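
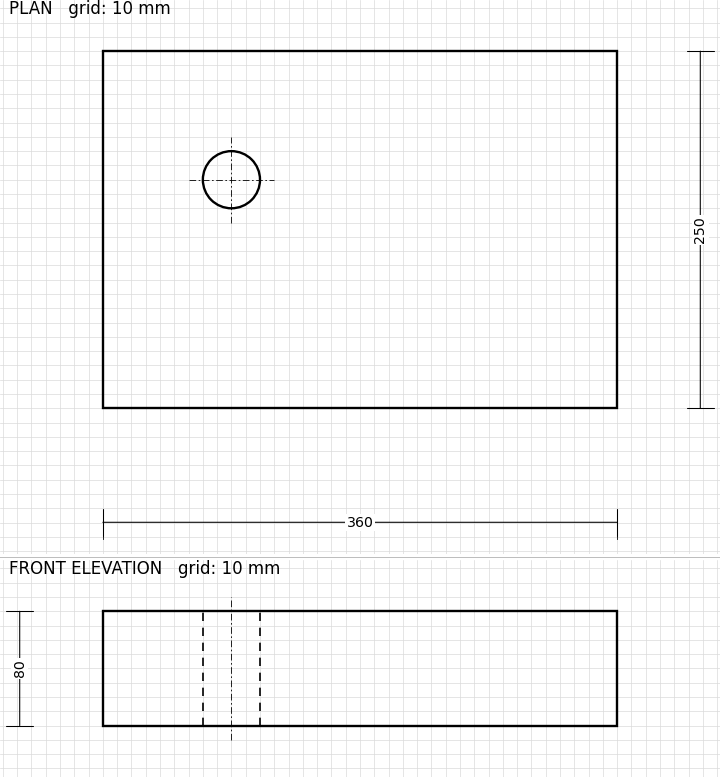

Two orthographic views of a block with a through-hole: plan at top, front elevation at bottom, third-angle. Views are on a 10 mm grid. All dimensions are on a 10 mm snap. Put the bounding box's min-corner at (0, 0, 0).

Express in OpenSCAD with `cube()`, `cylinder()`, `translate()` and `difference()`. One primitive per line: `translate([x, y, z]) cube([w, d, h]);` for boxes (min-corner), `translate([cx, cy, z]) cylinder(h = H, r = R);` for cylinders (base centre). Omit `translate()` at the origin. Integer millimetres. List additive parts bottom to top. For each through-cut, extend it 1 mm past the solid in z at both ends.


difference() {
  cube([360, 250, 80]);
  translate([90, 160, -1]) cylinder(h = 82, r = 20);
}


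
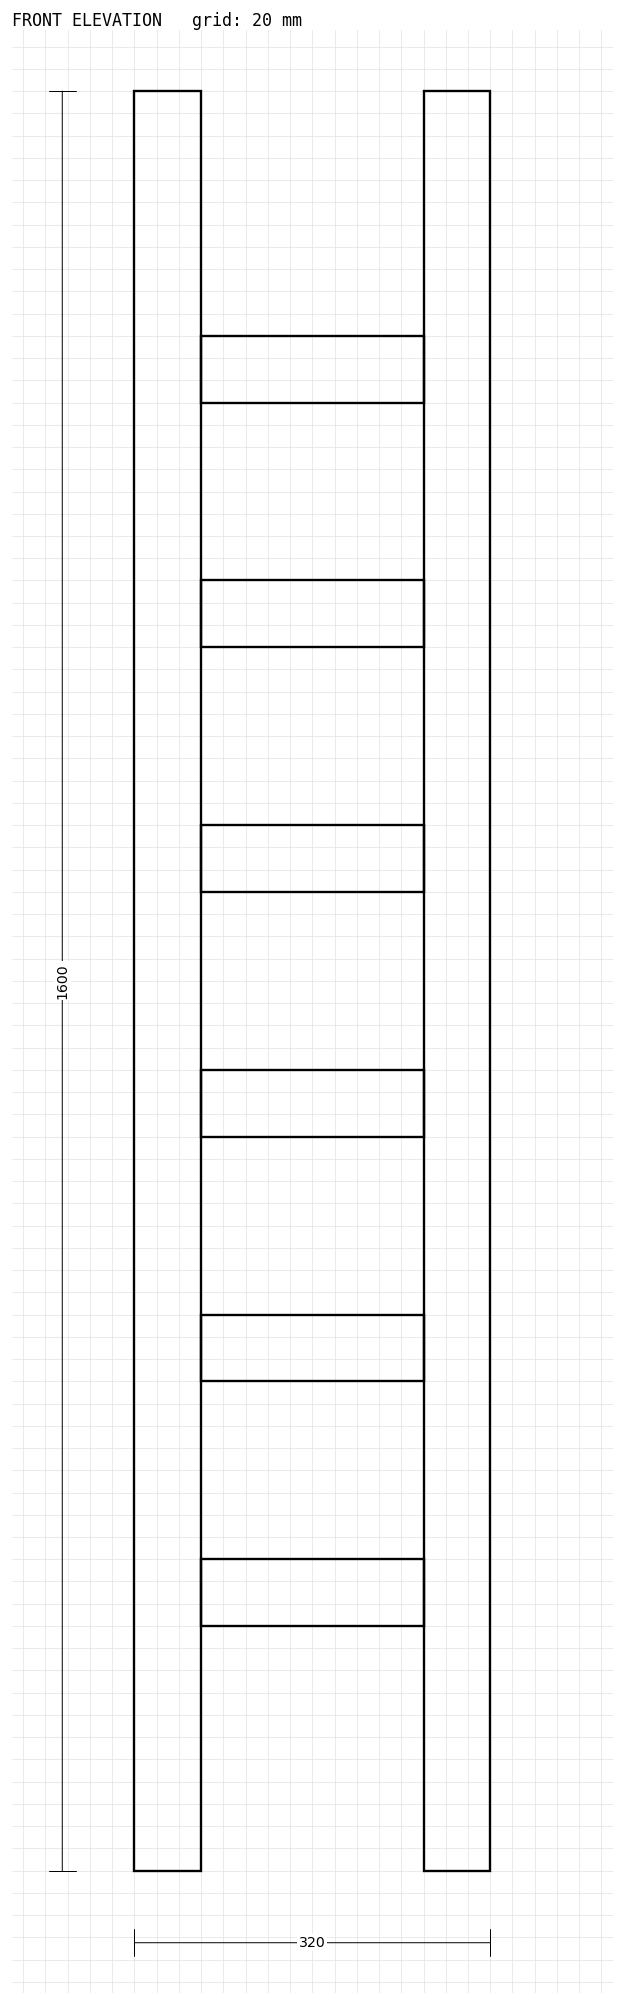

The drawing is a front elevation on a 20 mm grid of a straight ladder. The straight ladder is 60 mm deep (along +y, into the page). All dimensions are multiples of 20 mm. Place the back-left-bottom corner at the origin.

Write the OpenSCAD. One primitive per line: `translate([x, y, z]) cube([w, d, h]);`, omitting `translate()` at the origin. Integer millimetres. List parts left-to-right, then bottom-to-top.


cube([60, 60, 1600]);
translate([60, 0, 220]) cube([200, 60, 60]);
translate([60, 0, 440]) cube([200, 60, 60]);
translate([60, 0, 660]) cube([200, 60, 60]);
translate([60, 0, 880]) cube([200, 60, 60]);
translate([60, 0, 1100]) cube([200, 60, 60]);
translate([60, 0, 1320]) cube([200, 60, 60]);
translate([260, 0, 0]) cube([60, 60, 1600]);


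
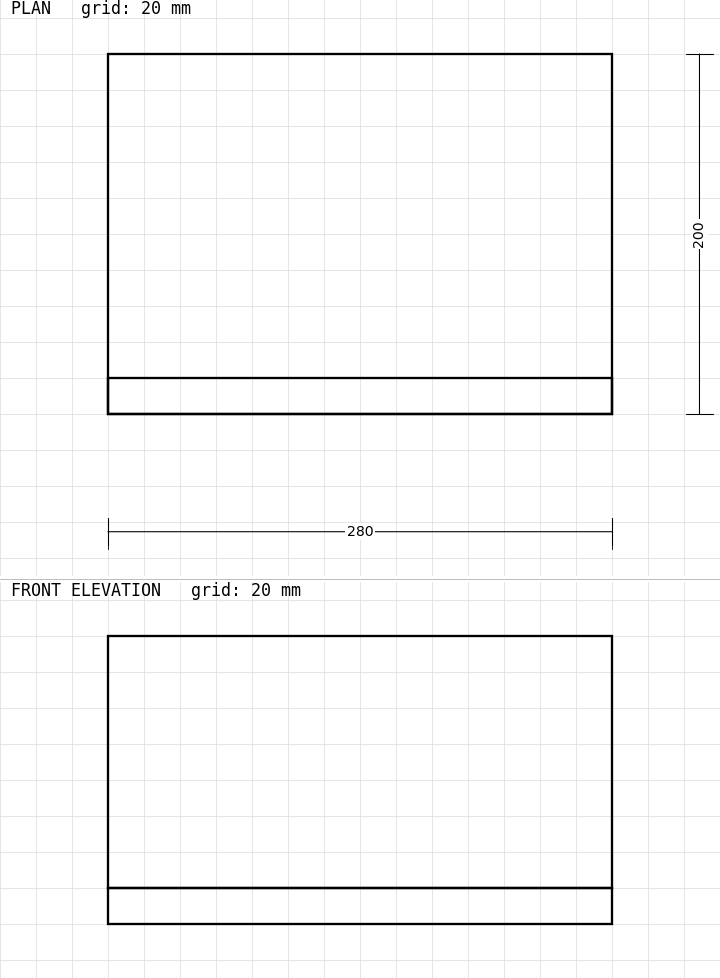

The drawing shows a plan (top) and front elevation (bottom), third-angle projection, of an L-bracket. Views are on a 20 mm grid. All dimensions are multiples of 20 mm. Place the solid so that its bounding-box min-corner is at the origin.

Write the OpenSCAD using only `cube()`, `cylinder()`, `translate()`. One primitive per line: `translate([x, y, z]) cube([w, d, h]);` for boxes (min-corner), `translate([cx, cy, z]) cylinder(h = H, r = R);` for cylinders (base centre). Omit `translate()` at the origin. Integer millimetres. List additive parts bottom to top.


cube([280, 200, 20]);
translate([0, 0, 20]) cube([280, 20, 140]);


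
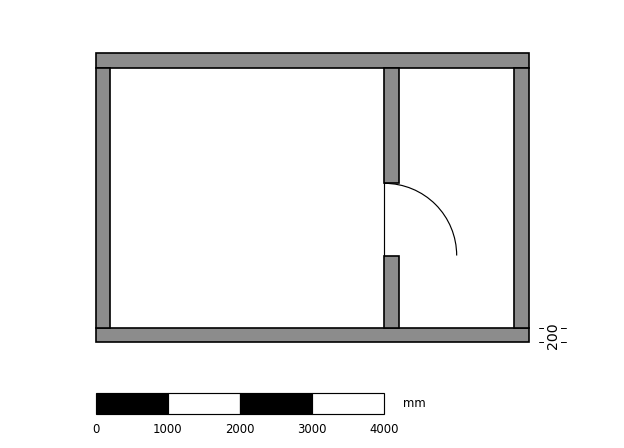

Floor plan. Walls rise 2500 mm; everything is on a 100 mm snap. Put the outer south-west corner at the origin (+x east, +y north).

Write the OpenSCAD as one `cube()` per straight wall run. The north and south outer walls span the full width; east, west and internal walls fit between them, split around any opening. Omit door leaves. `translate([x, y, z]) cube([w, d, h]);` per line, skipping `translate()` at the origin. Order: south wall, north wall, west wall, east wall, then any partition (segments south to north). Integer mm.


cube([6000, 200, 2500]);
translate([0, 3800, 0]) cube([6000, 200, 2500]);
translate([0, 200, 0]) cube([200, 3600, 2500]);
translate([5800, 200, 0]) cube([200, 3600, 2500]);
translate([4000, 200, 0]) cube([200, 1000, 2500]);
translate([4000, 2200, 0]) cube([200, 1600, 2500]);


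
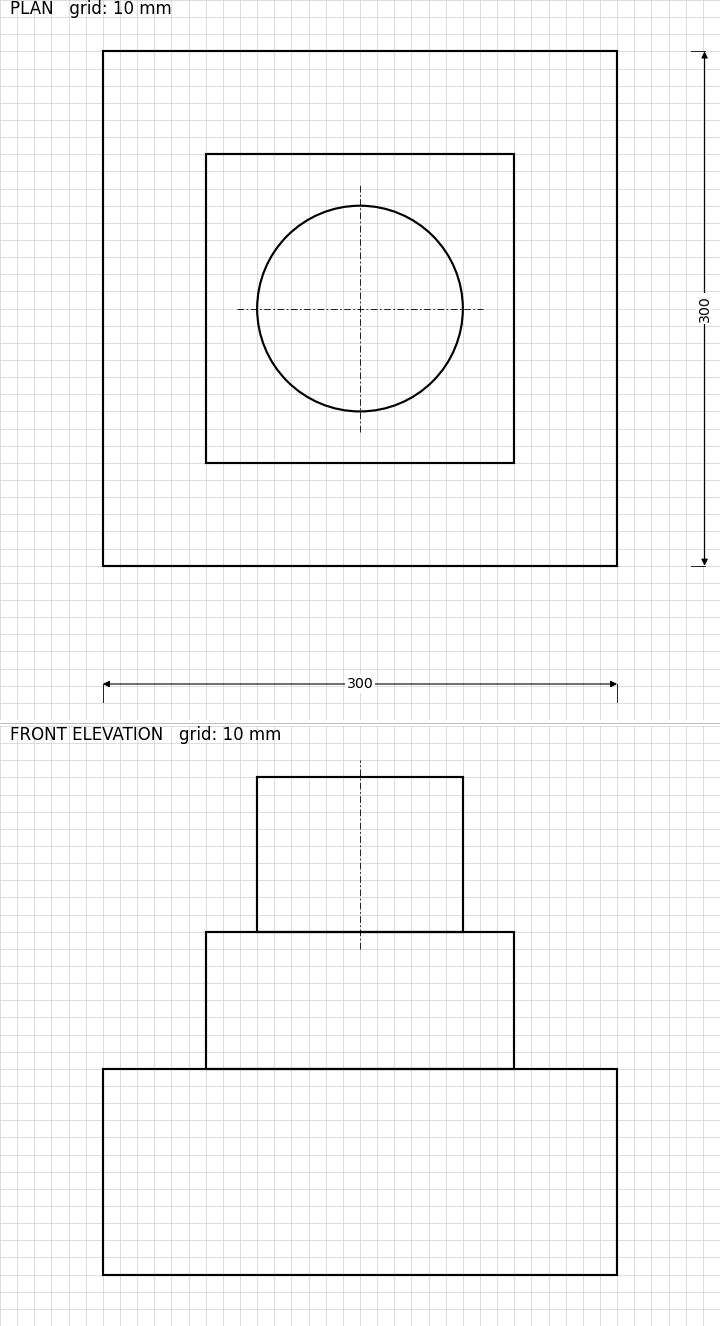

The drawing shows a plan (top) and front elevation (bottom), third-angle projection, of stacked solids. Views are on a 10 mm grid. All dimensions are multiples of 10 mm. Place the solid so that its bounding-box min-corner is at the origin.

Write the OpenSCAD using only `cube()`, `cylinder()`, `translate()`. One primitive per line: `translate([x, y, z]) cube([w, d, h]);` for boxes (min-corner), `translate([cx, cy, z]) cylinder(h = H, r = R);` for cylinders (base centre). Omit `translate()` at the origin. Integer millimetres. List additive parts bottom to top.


cube([300, 300, 120]);
translate([60, 60, 120]) cube([180, 180, 80]);
translate([150, 150, 200]) cylinder(h = 90, r = 60);


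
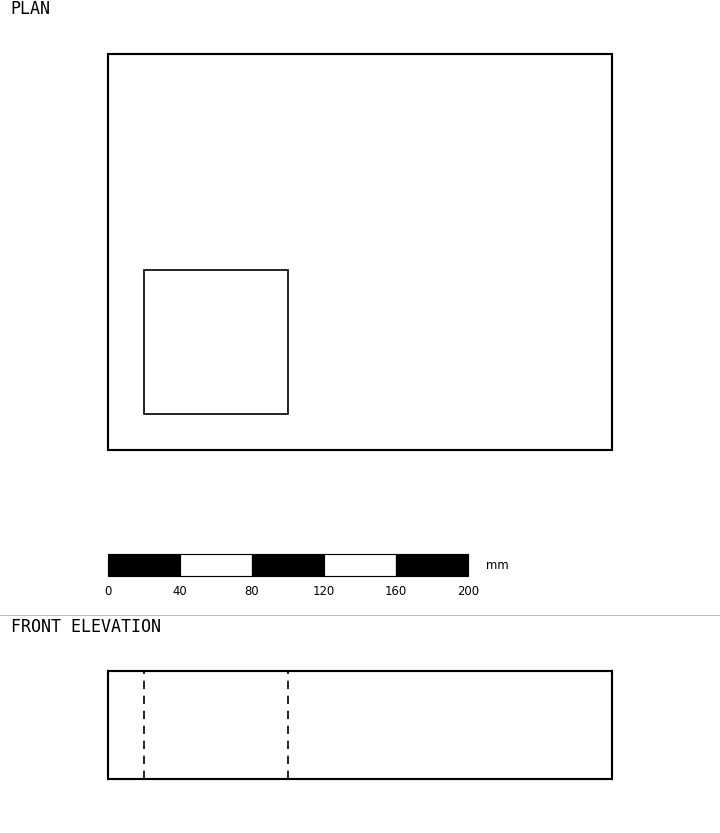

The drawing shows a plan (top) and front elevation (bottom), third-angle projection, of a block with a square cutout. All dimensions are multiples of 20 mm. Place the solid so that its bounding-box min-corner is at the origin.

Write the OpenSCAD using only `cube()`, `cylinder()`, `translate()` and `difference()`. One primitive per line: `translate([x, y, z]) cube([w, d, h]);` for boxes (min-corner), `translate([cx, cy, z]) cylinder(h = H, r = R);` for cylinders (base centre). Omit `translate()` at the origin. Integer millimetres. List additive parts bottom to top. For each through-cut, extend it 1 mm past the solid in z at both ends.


difference() {
  cube([280, 220, 60]);
  translate([20, 20, -1]) cube([80, 80, 62]);
}


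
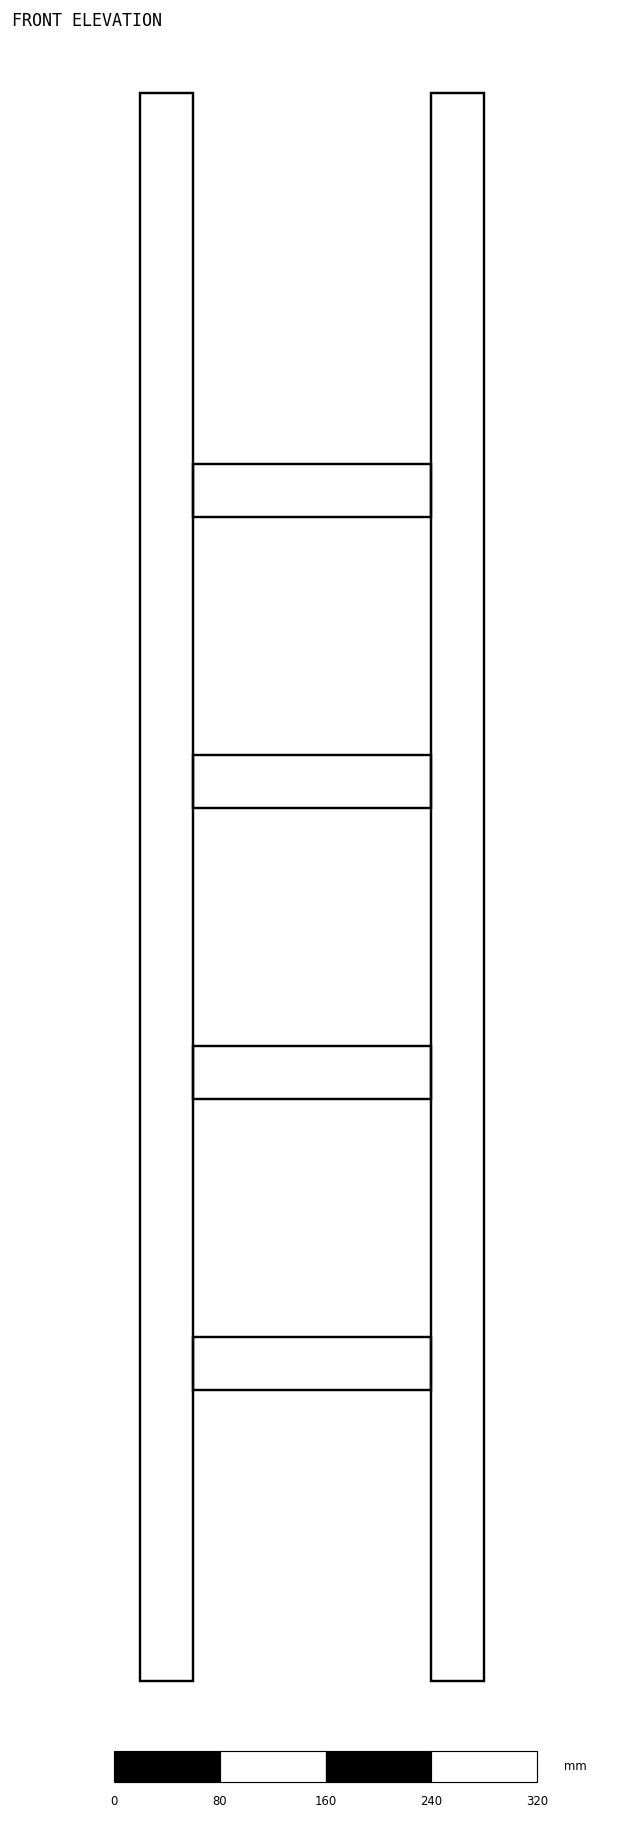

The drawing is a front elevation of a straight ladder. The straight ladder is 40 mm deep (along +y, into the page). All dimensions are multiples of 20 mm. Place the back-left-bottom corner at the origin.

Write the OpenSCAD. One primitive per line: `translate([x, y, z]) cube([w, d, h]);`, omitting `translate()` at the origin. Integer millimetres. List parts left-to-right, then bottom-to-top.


cube([40, 40, 1200]);
translate([40, 0, 220]) cube([180, 40, 40]);
translate([40, 0, 440]) cube([180, 40, 40]);
translate([40, 0, 660]) cube([180, 40, 40]);
translate([40, 0, 880]) cube([180, 40, 40]);
translate([220, 0, 0]) cube([40, 40, 1200]);


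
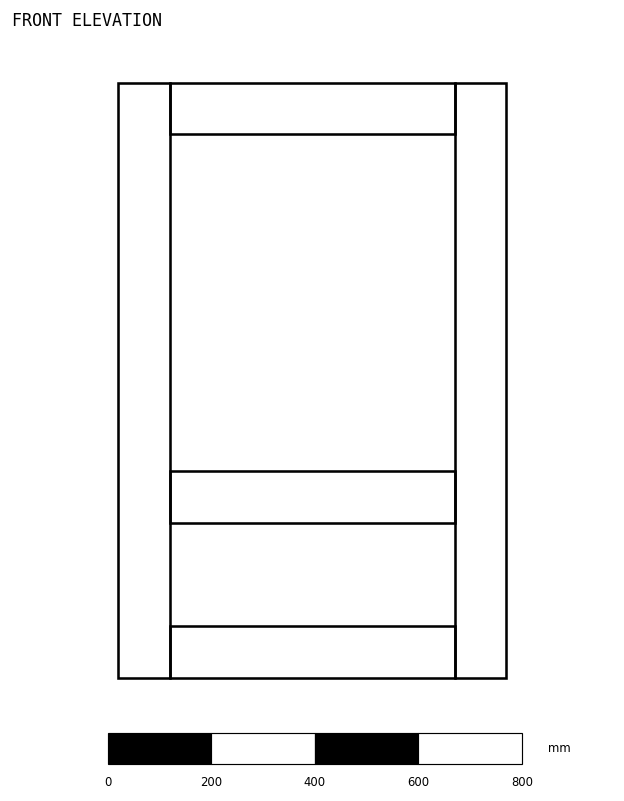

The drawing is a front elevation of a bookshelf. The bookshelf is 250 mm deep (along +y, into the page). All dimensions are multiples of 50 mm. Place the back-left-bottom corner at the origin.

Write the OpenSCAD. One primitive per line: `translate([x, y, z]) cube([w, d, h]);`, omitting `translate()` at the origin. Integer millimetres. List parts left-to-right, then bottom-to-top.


cube([100, 250, 1150]);
translate([100, 0, 0]) cube([550, 250, 100]);
translate([100, 0, 300]) cube([550, 250, 100]);
translate([100, 0, 1050]) cube([550, 250, 100]);
translate([650, 0, 0]) cube([100, 250, 1150]);


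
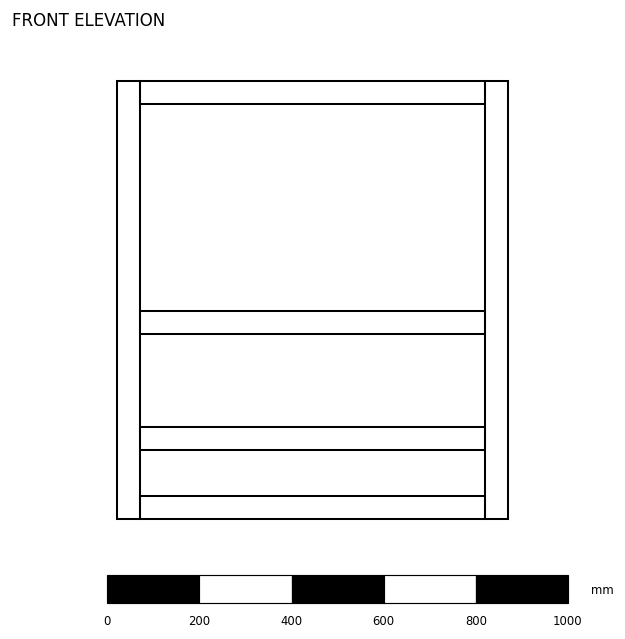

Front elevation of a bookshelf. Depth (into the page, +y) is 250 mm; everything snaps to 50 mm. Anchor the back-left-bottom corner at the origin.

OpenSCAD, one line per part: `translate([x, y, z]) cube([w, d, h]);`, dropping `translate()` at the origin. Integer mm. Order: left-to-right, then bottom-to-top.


cube([50, 250, 950]);
translate([50, 0, 0]) cube([750, 250, 50]);
translate([50, 0, 150]) cube([750, 250, 50]);
translate([50, 0, 400]) cube([750, 250, 50]);
translate([50, 0, 900]) cube([750, 250, 50]);
translate([800, 0, 0]) cube([50, 250, 950]);


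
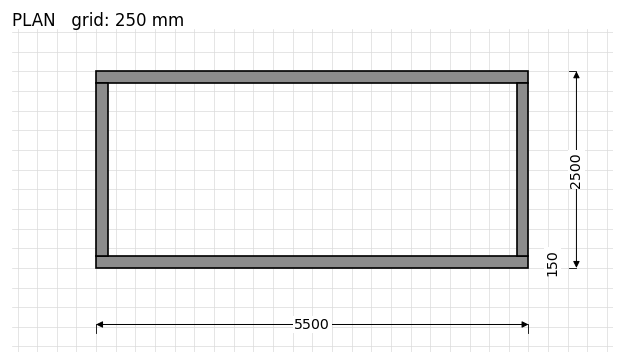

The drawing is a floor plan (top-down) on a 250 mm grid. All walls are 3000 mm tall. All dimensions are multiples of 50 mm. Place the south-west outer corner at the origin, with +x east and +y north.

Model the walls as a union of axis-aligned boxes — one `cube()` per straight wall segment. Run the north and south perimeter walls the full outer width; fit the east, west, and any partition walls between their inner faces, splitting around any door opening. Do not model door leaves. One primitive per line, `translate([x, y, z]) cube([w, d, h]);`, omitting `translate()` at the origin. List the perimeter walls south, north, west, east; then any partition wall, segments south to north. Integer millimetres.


cube([5500, 150, 3000]);
translate([0, 2350, 0]) cube([5500, 150, 3000]);
translate([0, 150, 0]) cube([150, 2200, 3000]);
translate([5350, 150, 0]) cube([150, 2200, 3000]);


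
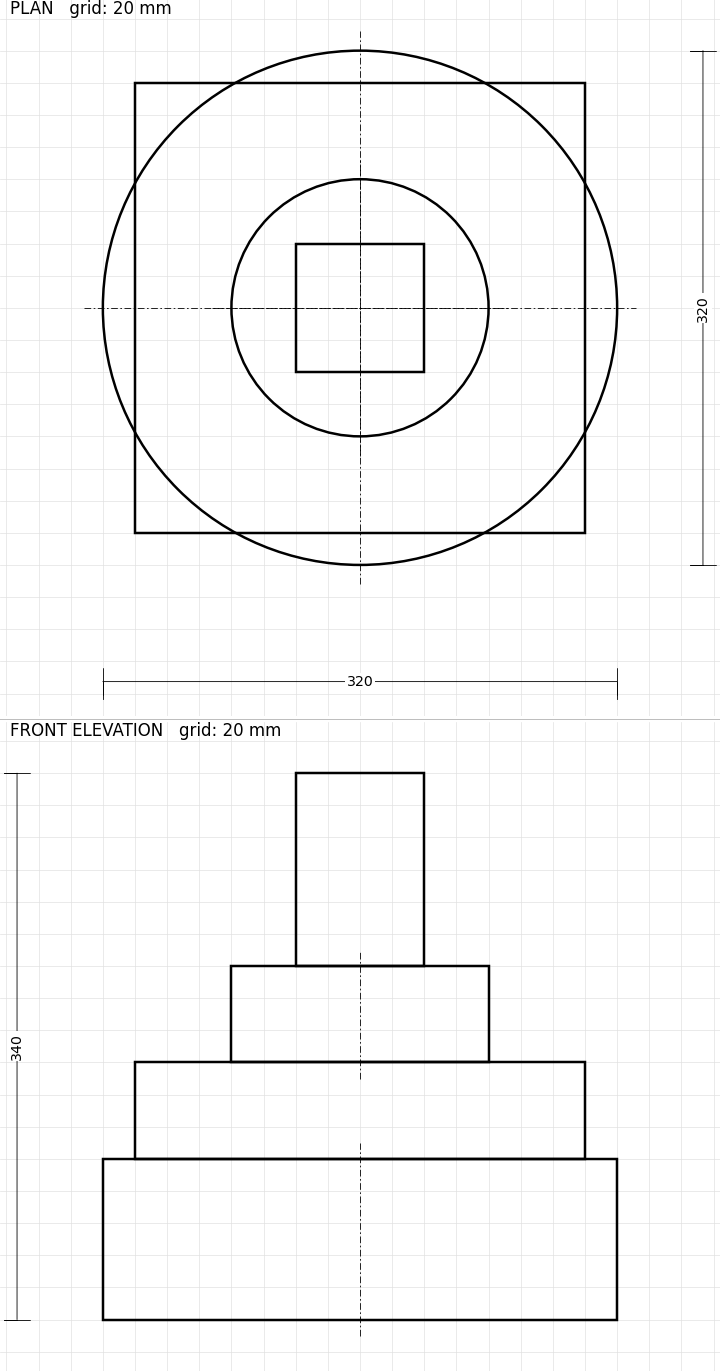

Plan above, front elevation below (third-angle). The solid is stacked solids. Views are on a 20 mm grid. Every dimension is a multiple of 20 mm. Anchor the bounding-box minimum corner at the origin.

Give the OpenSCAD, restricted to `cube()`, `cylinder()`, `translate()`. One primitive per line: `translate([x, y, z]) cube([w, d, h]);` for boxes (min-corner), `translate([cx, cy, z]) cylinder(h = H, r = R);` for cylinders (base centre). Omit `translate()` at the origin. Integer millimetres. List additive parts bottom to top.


translate([160, 160, 0]) cylinder(h = 100, r = 160);
translate([20, 20, 100]) cube([280, 280, 60]);
translate([160, 160, 160]) cylinder(h = 60, r = 80);
translate([120, 120, 220]) cube([80, 80, 120]);


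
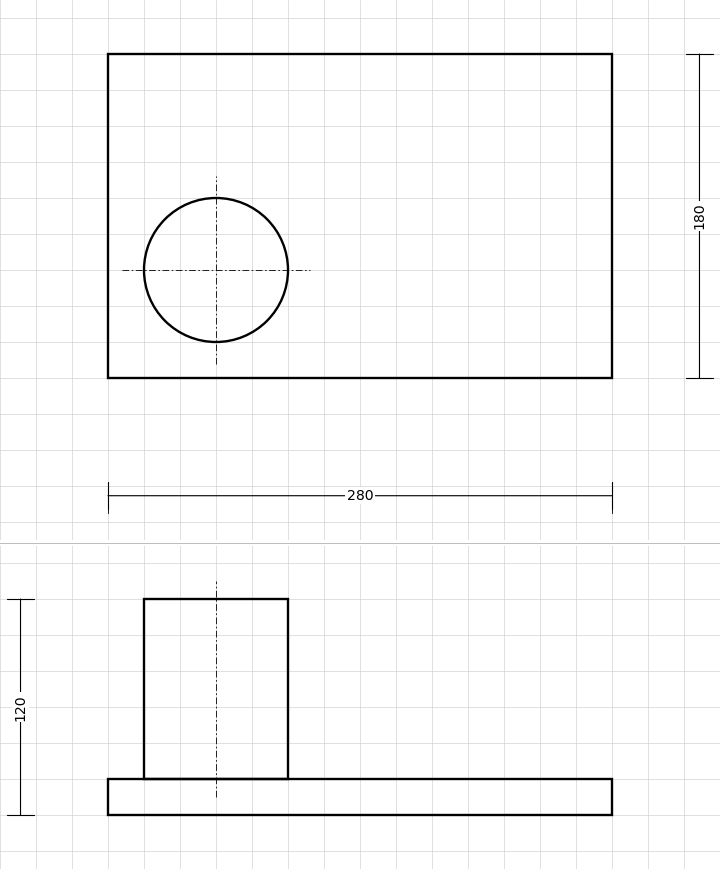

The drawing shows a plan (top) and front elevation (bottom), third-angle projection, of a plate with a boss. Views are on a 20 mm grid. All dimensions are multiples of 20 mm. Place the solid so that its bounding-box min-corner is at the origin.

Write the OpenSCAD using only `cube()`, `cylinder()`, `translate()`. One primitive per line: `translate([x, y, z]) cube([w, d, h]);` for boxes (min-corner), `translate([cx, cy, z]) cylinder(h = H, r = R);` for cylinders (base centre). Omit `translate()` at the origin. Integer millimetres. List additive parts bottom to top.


cube([280, 180, 20]);
translate([60, 60, 20]) cylinder(h = 100, r = 40);


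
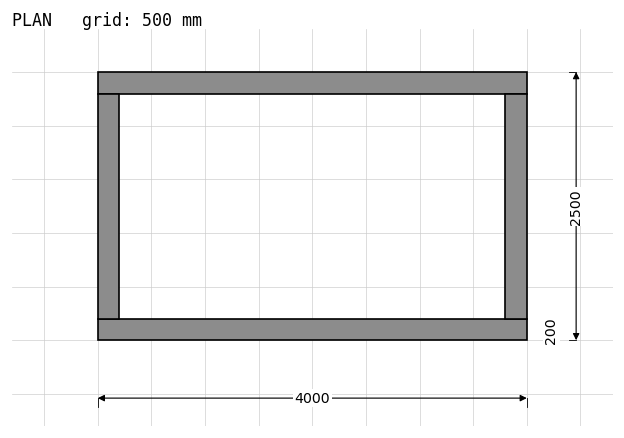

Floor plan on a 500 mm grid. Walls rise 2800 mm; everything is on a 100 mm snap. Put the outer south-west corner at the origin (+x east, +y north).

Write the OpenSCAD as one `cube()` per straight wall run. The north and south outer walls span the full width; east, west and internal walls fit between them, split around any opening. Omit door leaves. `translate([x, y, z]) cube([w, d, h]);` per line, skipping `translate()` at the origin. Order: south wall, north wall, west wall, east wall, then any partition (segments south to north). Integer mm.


cube([4000, 200, 2800]);
translate([0, 2300, 0]) cube([4000, 200, 2800]);
translate([0, 200, 0]) cube([200, 2100, 2800]);
translate([3800, 200, 0]) cube([200, 2100, 2800]);


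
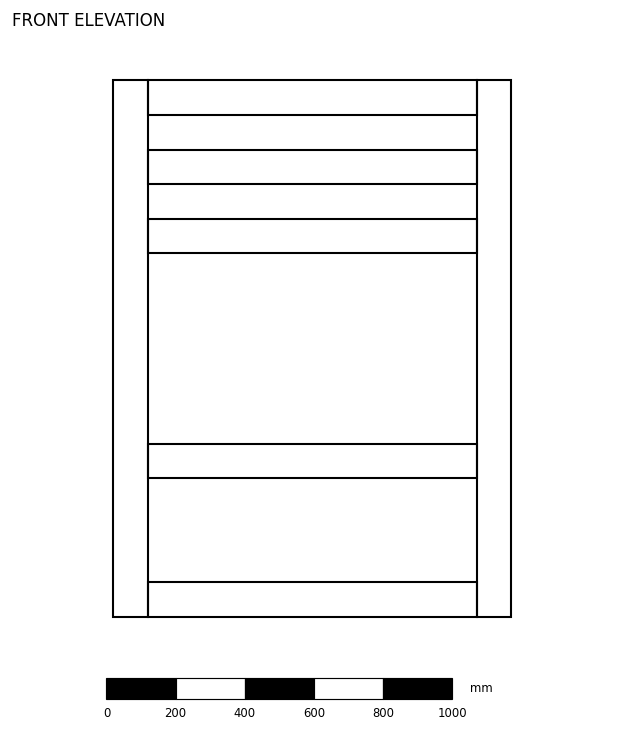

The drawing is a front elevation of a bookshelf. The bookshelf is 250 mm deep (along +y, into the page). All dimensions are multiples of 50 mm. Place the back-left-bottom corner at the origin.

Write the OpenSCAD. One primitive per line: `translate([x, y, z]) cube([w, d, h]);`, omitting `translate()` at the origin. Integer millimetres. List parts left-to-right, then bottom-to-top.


cube([100, 250, 1550]);
translate([100, 0, 0]) cube([950, 250, 100]);
translate([100, 0, 400]) cube([950, 250, 100]);
translate([100, 0, 1050]) cube([950, 250, 100]);
translate([100, 0, 1250]) cube([950, 250, 100]);
translate([100, 0, 1450]) cube([950, 250, 100]);
translate([1050, 0, 0]) cube([100, 250, 1550]);


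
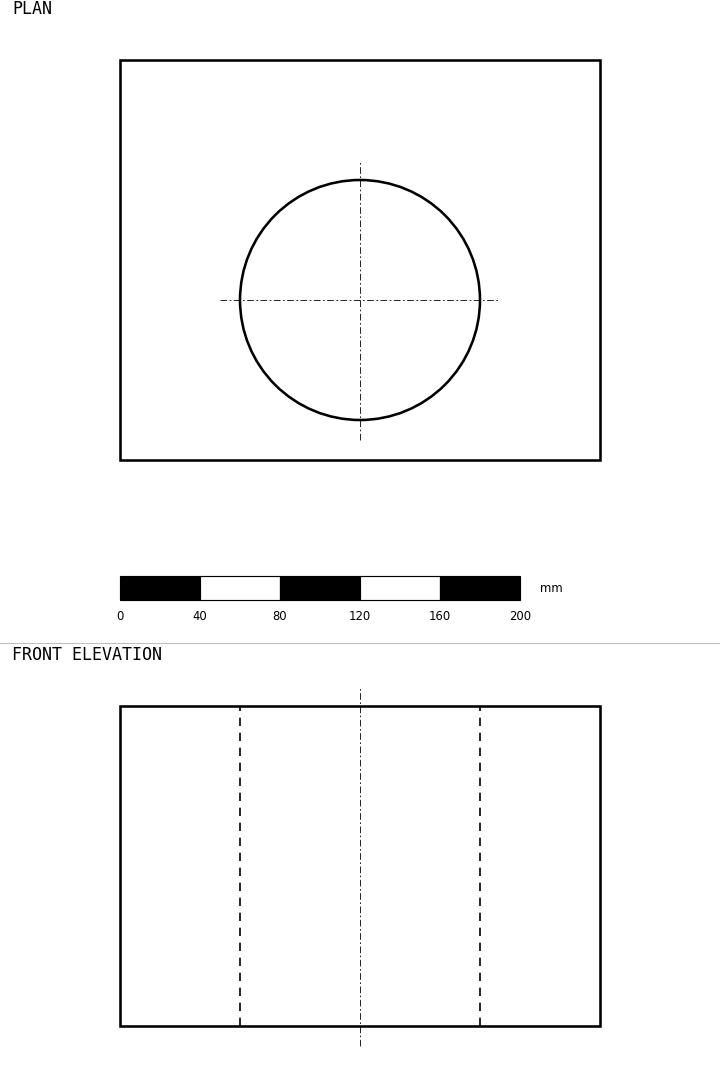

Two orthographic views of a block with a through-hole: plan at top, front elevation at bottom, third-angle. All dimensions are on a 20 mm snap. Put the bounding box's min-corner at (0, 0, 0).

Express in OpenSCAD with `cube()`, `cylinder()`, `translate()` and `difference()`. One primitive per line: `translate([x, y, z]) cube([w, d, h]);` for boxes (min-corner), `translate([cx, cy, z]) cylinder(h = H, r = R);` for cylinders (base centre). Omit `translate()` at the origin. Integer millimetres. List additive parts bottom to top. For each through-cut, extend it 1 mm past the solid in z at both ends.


difference() {
  cube([240, 200, 160]);
  translate([120, 80, -1]) cylinder(h = 162, r = 60);
}


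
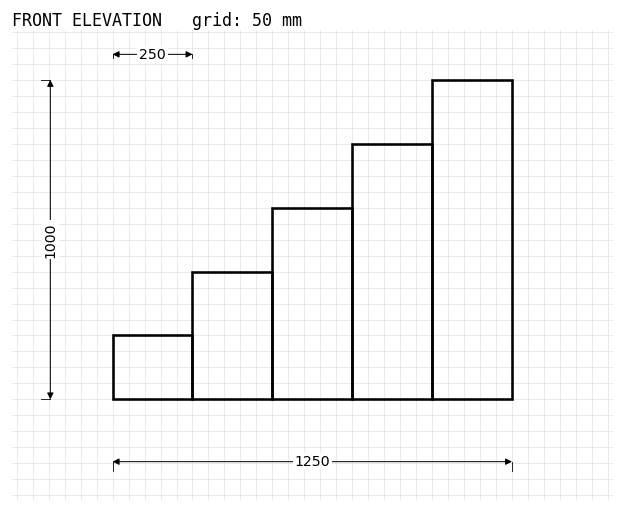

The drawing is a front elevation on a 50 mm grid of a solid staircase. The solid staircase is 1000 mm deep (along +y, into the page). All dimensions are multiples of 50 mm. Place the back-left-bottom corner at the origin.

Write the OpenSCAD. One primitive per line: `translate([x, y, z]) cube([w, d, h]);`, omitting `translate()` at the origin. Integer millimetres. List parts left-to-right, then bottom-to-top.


cube([250, 1000, 200]);
translate([250, 0, 0]) cube([250, 1000, 400]);
translate([500, 0, 0]) cube([250, 1000, 600]);
translate([750, 0, 0]) cube([250, 1000, 800]);
translate([1000, 0, 0]) cube([250, 1000, 1000]);


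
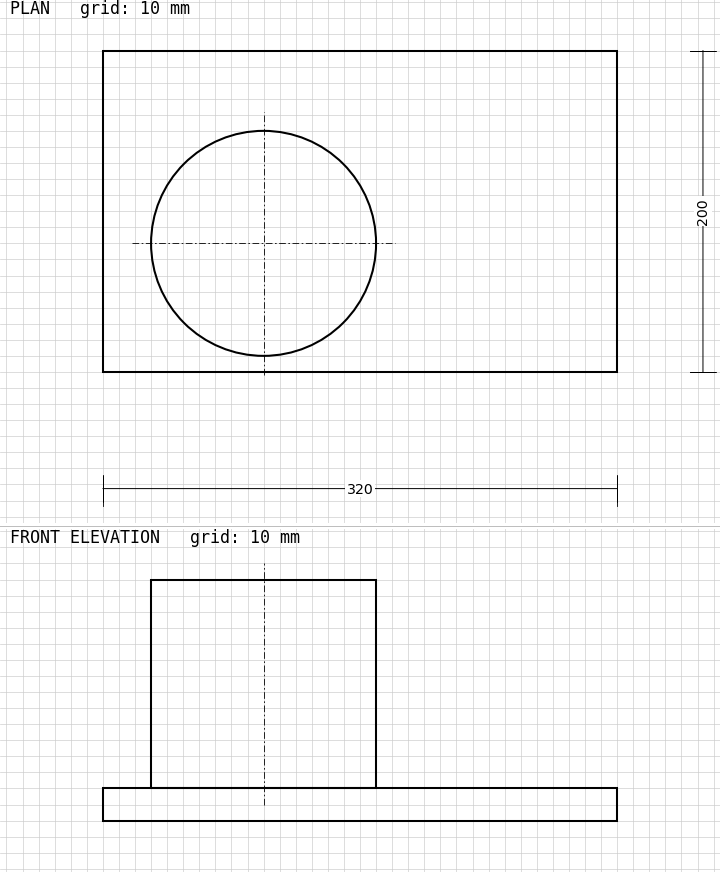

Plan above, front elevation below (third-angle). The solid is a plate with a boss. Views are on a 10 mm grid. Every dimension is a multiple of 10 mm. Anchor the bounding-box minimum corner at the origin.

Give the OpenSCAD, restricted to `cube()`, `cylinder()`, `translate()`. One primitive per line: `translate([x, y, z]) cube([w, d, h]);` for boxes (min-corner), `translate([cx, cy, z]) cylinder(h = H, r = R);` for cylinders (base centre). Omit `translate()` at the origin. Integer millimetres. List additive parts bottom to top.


cube([320, 200, 20]);
translate([100, 80, 20]) cylinder(h = 130, r = 70);


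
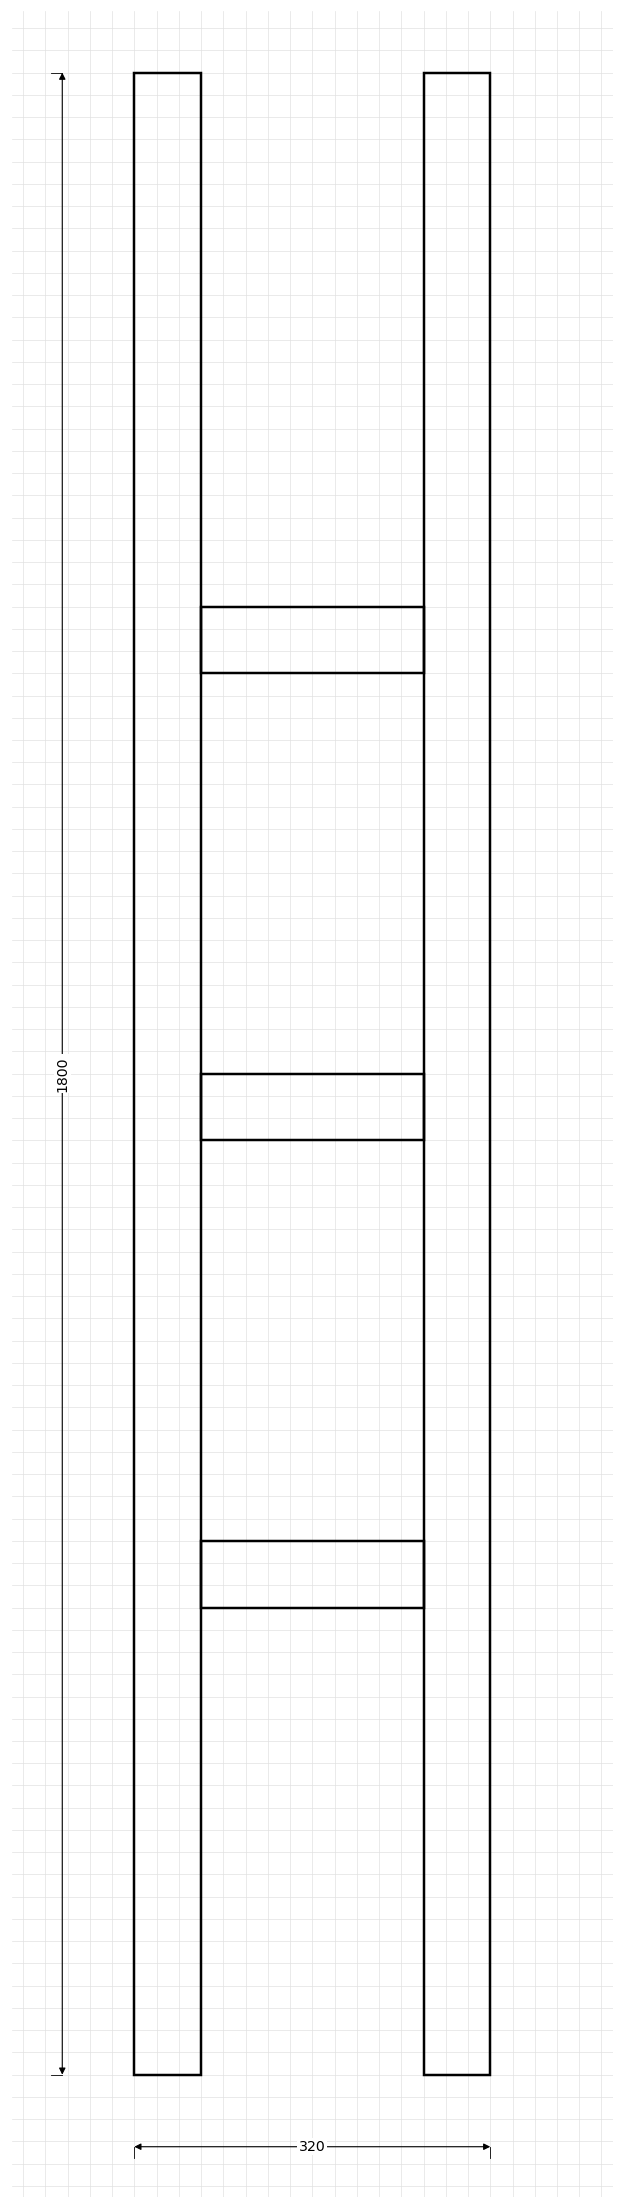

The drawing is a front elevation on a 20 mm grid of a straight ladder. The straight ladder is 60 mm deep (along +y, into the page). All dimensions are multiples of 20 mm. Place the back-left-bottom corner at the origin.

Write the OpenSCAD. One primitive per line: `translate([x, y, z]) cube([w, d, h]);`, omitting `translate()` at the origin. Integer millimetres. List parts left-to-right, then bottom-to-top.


cube([60, 60, 1800]);
translate([60, 0, 420]) cube([200, 60, 60]);
translate([60, 0, 840]) cube([200, 60, 60]);
translate([60, 0, 1260]) cube([200, 60, 60]);
translate([260, 0, 0]) cube([60, 60, 1800]);


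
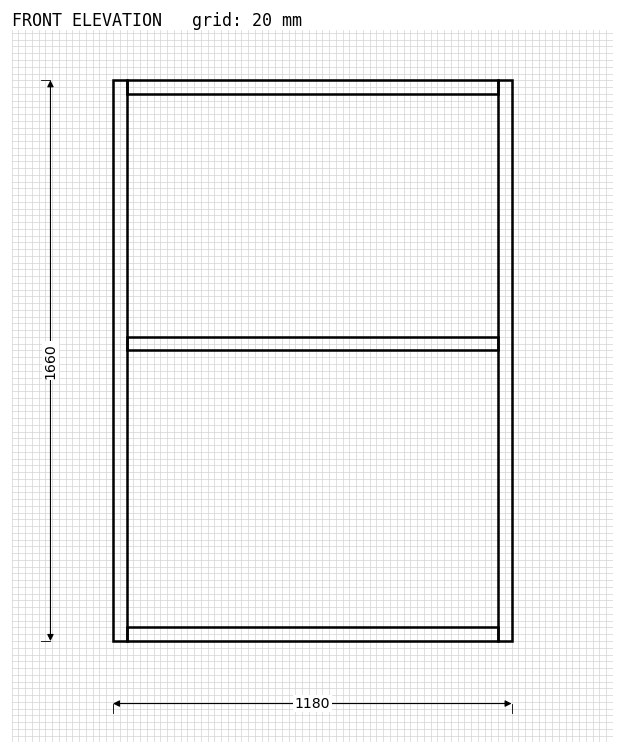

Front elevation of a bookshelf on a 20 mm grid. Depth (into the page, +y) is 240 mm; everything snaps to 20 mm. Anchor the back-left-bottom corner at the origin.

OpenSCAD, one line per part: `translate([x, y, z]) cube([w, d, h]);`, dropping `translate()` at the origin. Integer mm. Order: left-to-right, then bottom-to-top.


cube([40, 240, 1660]);
translate([40, 0, 0]) cube([1100, 240, 40]);
translate([40, 0, 860]) cube([1100, 240, 40]);
translate([40, 0, 1620]) cube([1100, 240, 40]);
translate([1140, 0, 0]) cube([40, 240, 1660]);


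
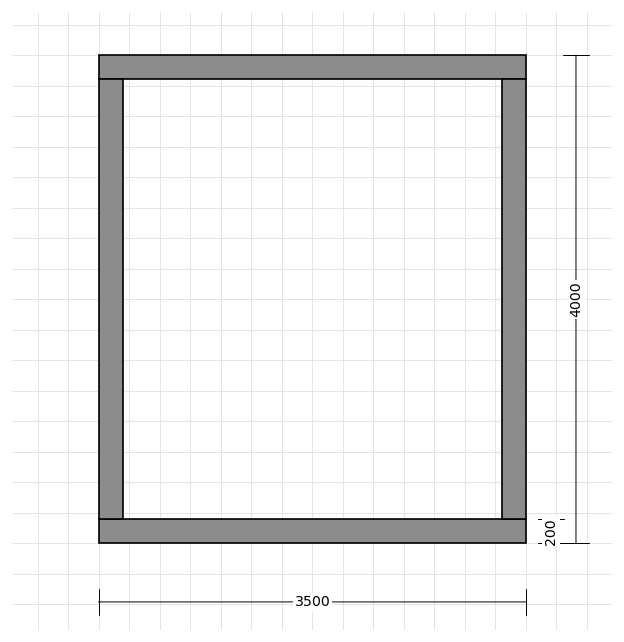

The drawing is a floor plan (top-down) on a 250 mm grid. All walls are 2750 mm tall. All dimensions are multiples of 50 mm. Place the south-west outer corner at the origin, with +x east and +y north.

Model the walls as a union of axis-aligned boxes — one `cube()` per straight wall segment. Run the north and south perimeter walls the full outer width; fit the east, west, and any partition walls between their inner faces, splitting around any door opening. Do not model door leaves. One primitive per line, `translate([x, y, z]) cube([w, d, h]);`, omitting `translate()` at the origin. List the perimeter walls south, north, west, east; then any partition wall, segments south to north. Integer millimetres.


cube([3500, 200, 2750]);
translate([0, 3800, 0]) cube([3500, 200, 2750]);
translate([0, 200, 0]) cube([200, 3600, 2750]);
translate([3300, 200, 0]) cube([200, 3600, 2750]);


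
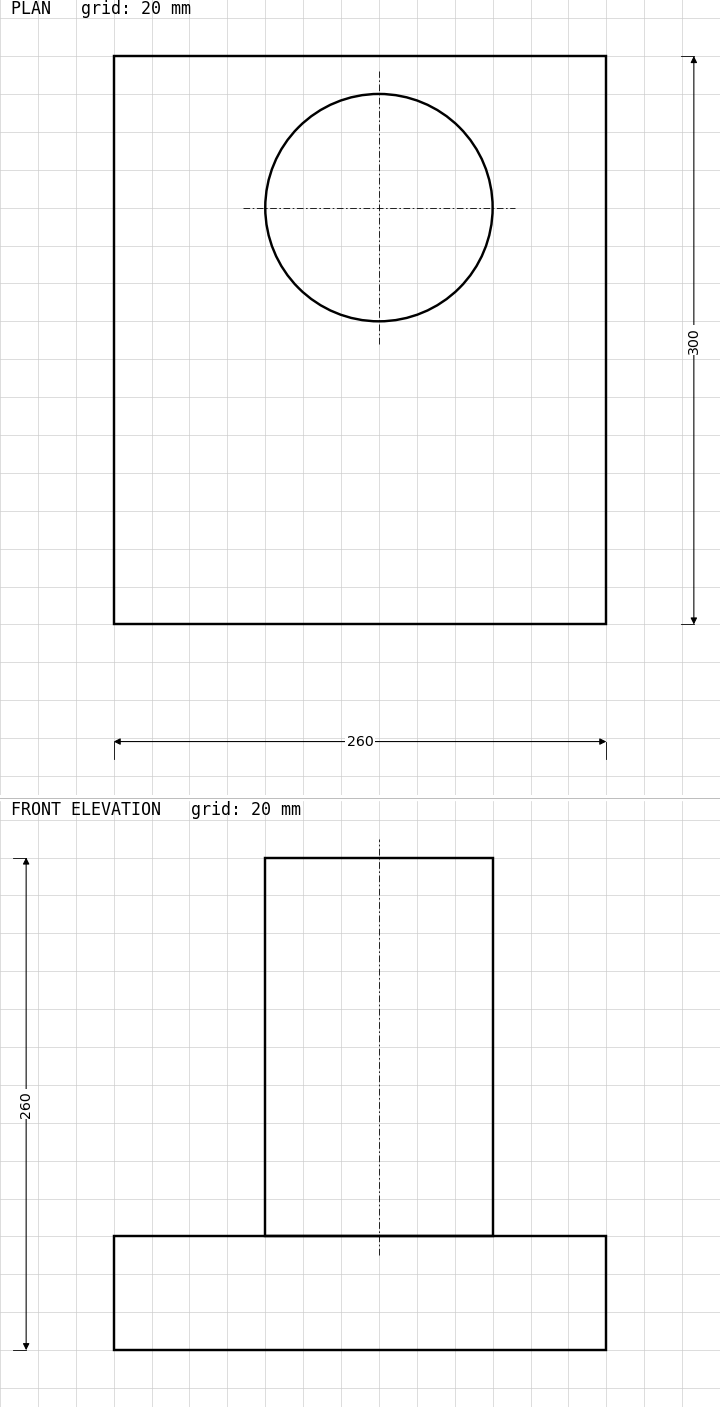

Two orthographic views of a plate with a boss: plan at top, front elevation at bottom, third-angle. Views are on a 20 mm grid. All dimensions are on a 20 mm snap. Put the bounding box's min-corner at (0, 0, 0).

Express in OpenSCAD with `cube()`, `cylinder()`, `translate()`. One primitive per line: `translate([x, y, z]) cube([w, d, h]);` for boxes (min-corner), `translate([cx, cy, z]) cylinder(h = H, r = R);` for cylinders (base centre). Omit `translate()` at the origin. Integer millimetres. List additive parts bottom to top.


cube([260, 300, 60]);
translate([140, 220, 60]) cylinder(h = 200, r = 60);


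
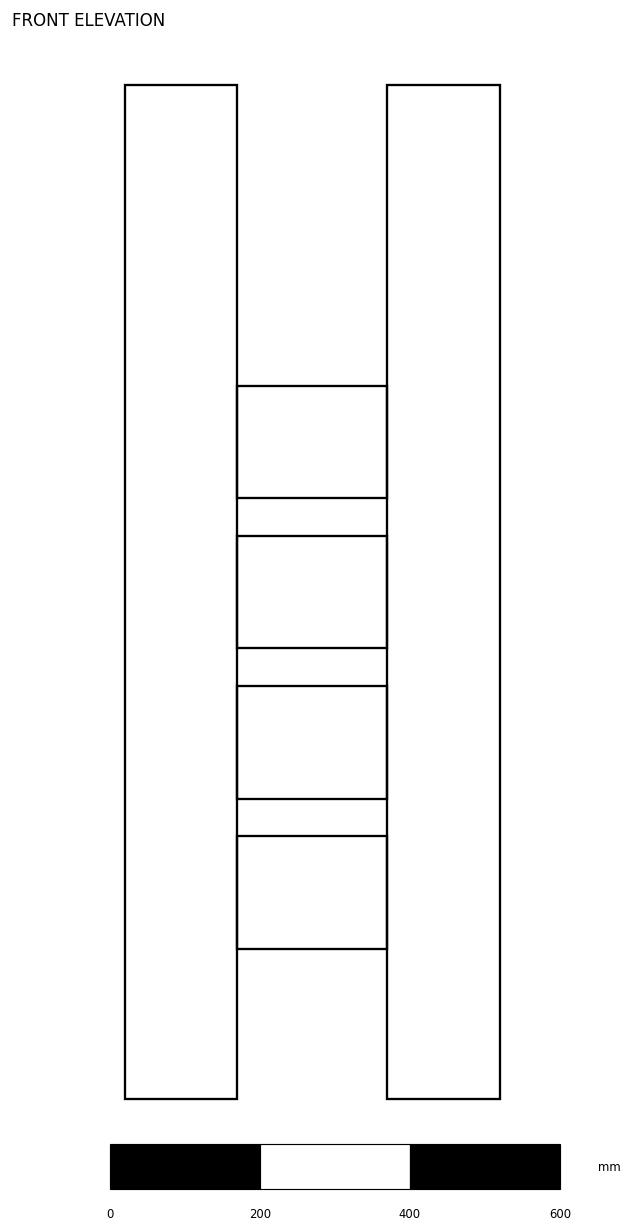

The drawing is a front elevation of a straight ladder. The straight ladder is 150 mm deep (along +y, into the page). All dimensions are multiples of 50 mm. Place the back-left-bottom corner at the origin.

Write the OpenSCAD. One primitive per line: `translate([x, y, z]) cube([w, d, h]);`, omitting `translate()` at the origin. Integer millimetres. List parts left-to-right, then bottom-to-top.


cube([150, 150, 1350]);
translate([150, 0, 200]) cube([200, 150, 150]);
translate([150, 0, 400]) cube([200, 150, 150]);
translate([150, 0, 600]) cube([200, 150, 150]);
translate([150, 0, 800]) cube([200, 150, 150]);
translate([350, 0, 0]) cube([150, 150, 1350]);


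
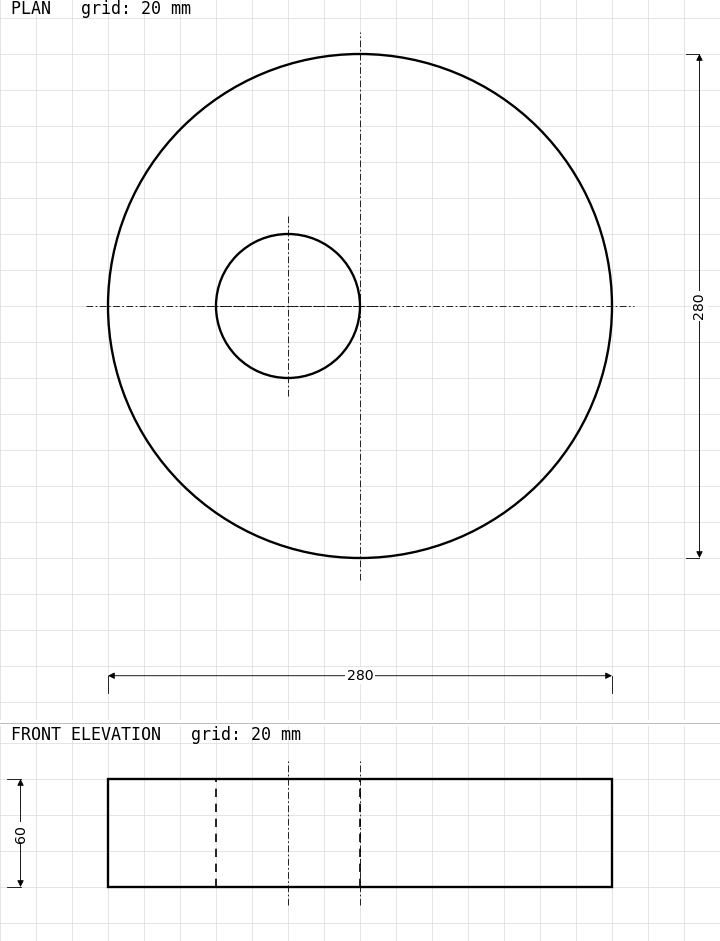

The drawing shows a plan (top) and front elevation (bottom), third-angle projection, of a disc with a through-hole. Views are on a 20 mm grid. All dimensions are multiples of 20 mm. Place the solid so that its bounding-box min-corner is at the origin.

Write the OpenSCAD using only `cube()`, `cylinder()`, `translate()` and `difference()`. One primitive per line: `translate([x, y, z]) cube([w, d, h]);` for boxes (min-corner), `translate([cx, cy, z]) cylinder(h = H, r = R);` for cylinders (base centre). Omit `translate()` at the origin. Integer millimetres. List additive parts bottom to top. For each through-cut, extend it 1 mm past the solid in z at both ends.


difference() {
  translate([140, 140, 0]) cylinder(h = 60, r = 140);
  translate([100, 140, -1]) cylinder(h = 62, r = 40);
}


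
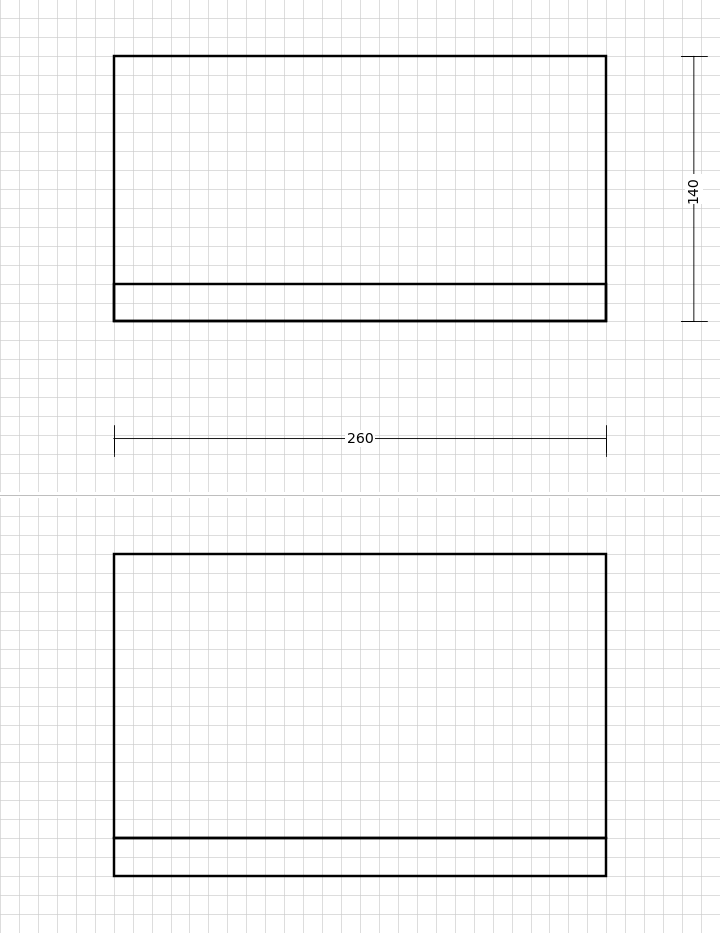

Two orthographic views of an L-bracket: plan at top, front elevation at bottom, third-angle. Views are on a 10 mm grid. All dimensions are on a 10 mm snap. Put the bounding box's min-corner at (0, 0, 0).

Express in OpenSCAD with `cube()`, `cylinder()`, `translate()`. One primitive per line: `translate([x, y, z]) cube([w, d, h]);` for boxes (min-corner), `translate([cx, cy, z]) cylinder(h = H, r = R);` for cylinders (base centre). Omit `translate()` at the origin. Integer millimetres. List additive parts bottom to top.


cube([260, 140, 20]);
translate([0, 0, 20]) cube([260, 20, 150]);


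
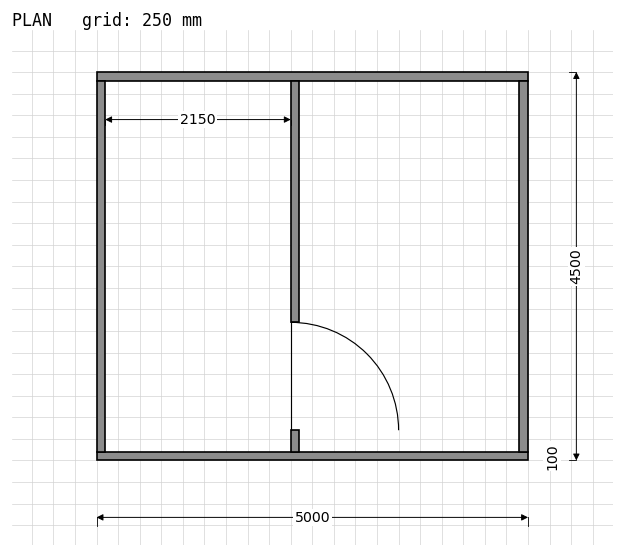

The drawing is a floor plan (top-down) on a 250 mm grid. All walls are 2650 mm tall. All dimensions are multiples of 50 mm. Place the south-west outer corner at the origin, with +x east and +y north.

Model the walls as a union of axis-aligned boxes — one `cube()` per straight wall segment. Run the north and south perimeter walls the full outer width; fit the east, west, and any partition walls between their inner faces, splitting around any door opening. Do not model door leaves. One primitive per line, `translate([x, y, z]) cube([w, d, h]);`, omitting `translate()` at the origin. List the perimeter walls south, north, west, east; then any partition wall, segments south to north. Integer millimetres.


cube([5000, 100, 2650]);
translate([0, 4400, 0]) cube([5000, 100, 2650]);
translate([0, 100, 0]) cube([100, 4300, 2650]);
translate([4900, 100, 0]) cube([100, 4300, 2650]);
translate([2250, 100, 0]) cube([100, 250, 2650]);
translate([2250, 1600, 0]) cube([100, 2800, 2650]);


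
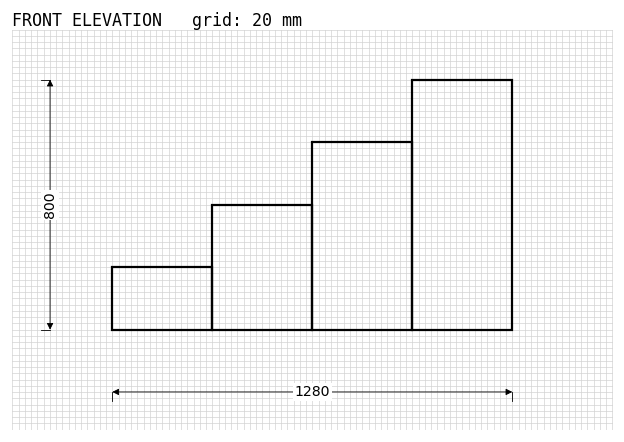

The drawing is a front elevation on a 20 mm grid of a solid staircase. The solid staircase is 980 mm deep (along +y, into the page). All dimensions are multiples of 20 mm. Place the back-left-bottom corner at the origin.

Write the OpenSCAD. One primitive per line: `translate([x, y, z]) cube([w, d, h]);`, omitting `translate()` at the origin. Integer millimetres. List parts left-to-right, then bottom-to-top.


cube([320, 980, 200]);
translate([320, 0, 0]) cube([320, 980, 400]);
translate([640, 0, 0]) cube([320, 980, 600]);
translate([960, 0, 0]) cube([320, 980, 800]);


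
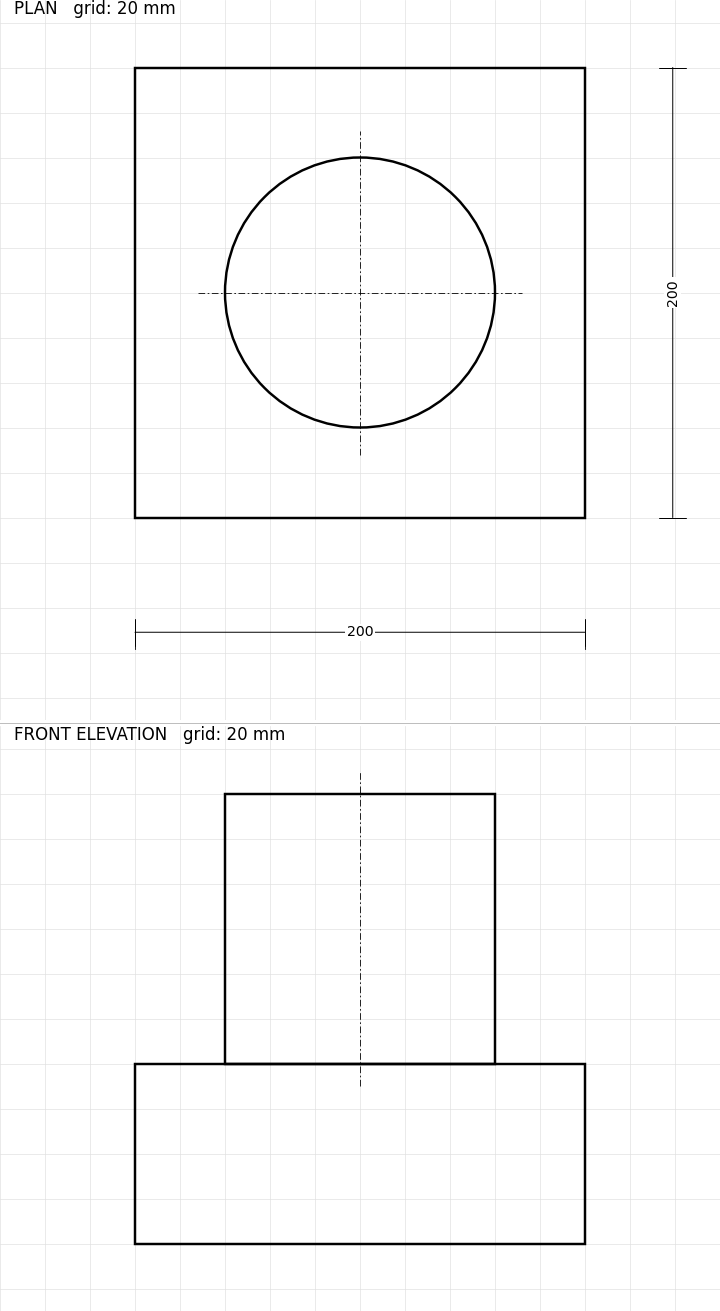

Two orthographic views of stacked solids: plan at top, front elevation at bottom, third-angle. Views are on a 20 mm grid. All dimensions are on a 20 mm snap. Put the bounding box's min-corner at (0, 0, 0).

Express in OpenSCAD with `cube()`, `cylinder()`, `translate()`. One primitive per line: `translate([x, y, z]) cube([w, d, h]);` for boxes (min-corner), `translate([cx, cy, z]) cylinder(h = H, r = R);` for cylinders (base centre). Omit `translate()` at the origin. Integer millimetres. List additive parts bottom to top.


cube([200, 200, 80]);
translate([100, 100, 80]) cylinder(h = 120, r = 60);


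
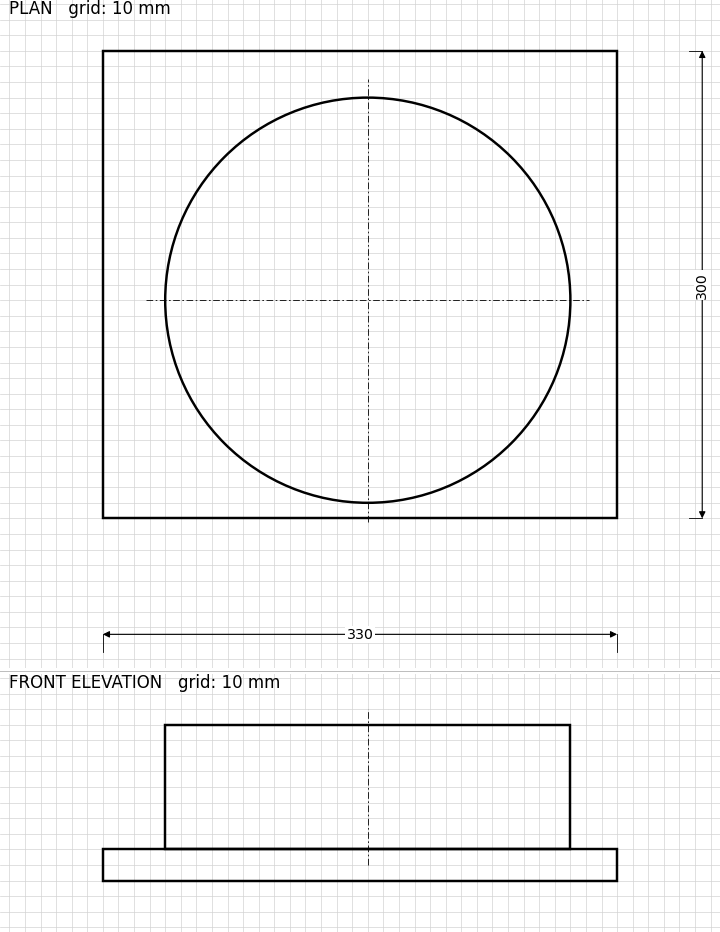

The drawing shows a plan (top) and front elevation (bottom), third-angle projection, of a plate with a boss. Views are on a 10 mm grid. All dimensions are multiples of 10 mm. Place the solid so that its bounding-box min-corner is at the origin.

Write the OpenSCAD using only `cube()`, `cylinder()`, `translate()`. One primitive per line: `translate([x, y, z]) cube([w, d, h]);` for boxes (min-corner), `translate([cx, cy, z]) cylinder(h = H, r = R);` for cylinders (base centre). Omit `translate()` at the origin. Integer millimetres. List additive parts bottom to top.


cube([330, 300, 20]);
translate([170, 140, 20]) cylinder(h = 80, r = 130);


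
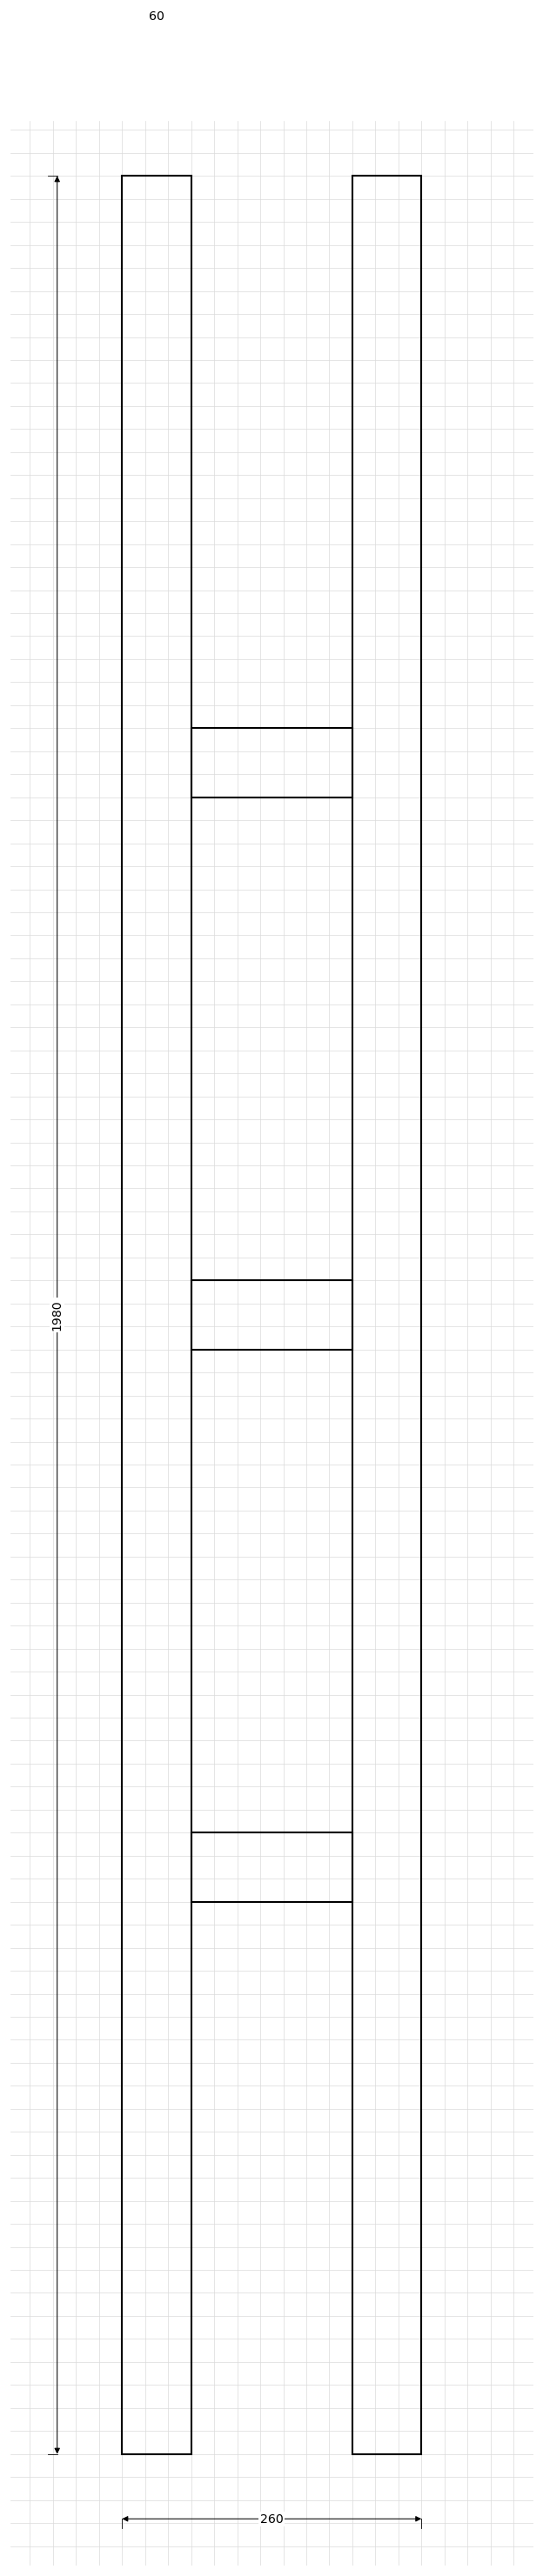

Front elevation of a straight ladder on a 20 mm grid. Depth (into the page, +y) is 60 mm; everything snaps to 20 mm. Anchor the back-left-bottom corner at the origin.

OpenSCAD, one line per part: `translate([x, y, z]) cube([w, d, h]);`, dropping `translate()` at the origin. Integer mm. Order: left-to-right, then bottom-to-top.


cube([60, 60, 1980]);
translate([60, 0, 480]) cube([140, 60, 60]);
translate([60, 0, 960]) cube([140, 60, 60]);
translate([60, 0, 1440]) cube([140, 60, 60]);
translate([200, 0, 0]) cube([60, 60, 1980]);


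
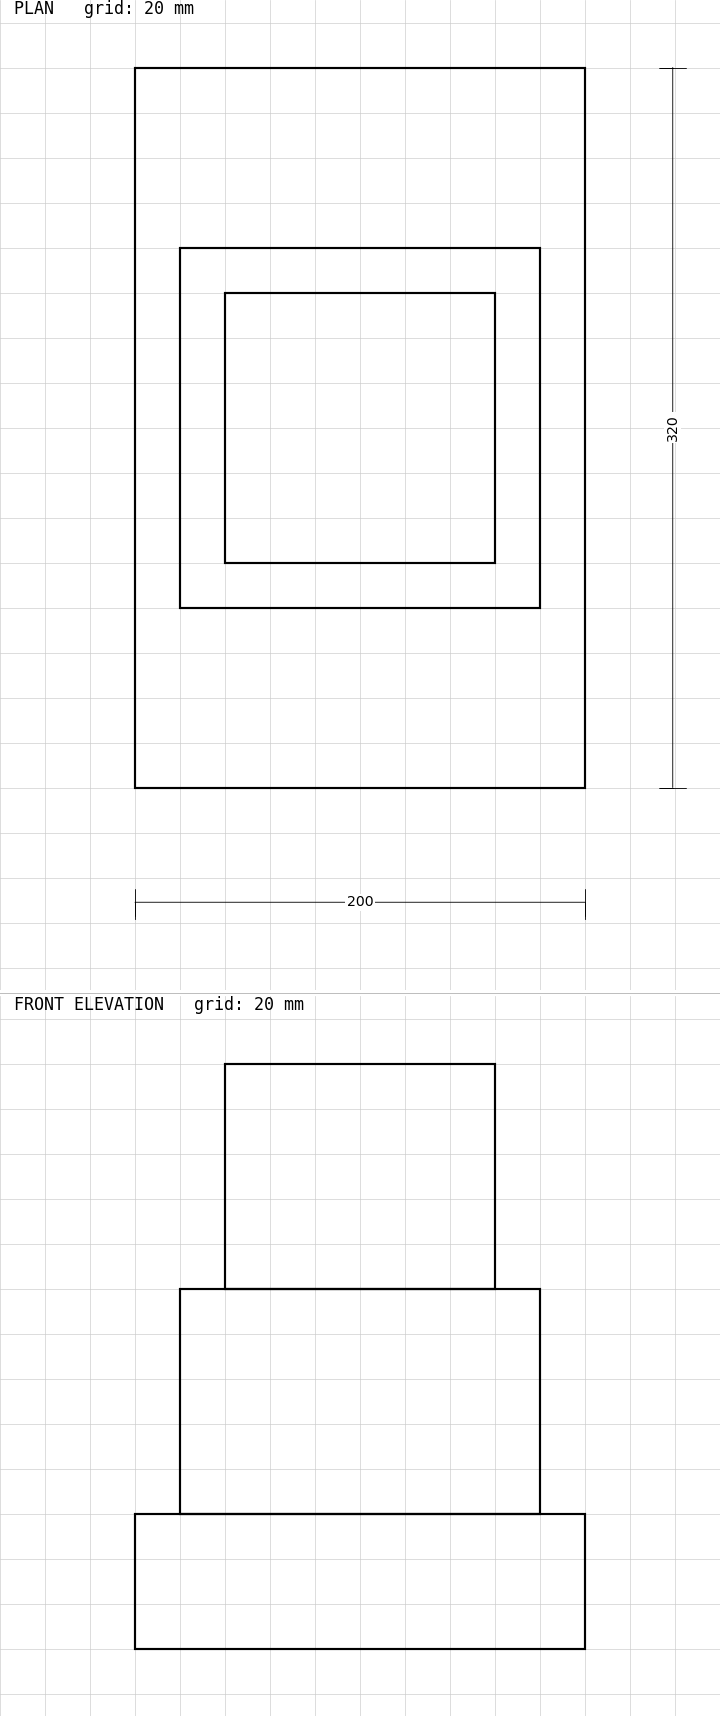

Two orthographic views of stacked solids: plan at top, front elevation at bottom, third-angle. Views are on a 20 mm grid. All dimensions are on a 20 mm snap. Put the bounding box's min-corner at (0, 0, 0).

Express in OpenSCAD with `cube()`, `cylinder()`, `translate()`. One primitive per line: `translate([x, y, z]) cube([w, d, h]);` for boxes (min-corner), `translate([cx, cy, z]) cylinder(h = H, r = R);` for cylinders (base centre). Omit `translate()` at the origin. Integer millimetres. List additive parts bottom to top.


cube([200, 320, 60]);
translate([20, 80, 60]) cube([160, 160, 100]);
translate([40, 100, 160]) cube([120, 120, 100]);


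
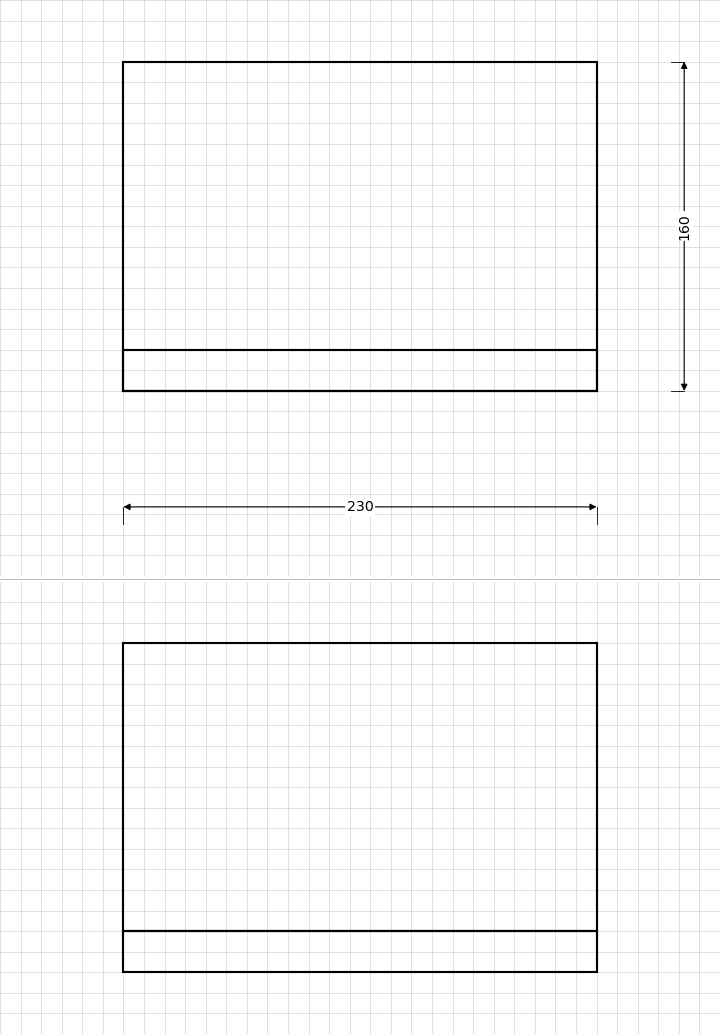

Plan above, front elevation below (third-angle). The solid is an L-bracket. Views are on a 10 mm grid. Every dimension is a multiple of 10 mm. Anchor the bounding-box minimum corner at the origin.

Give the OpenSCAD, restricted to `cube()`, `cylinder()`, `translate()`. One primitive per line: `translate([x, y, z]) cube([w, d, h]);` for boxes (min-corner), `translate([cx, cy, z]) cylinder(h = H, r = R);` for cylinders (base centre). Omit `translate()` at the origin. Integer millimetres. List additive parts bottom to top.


cube([230, 160, 20]);
translate([0, 0, 20]) cube([230, 20, 140]);


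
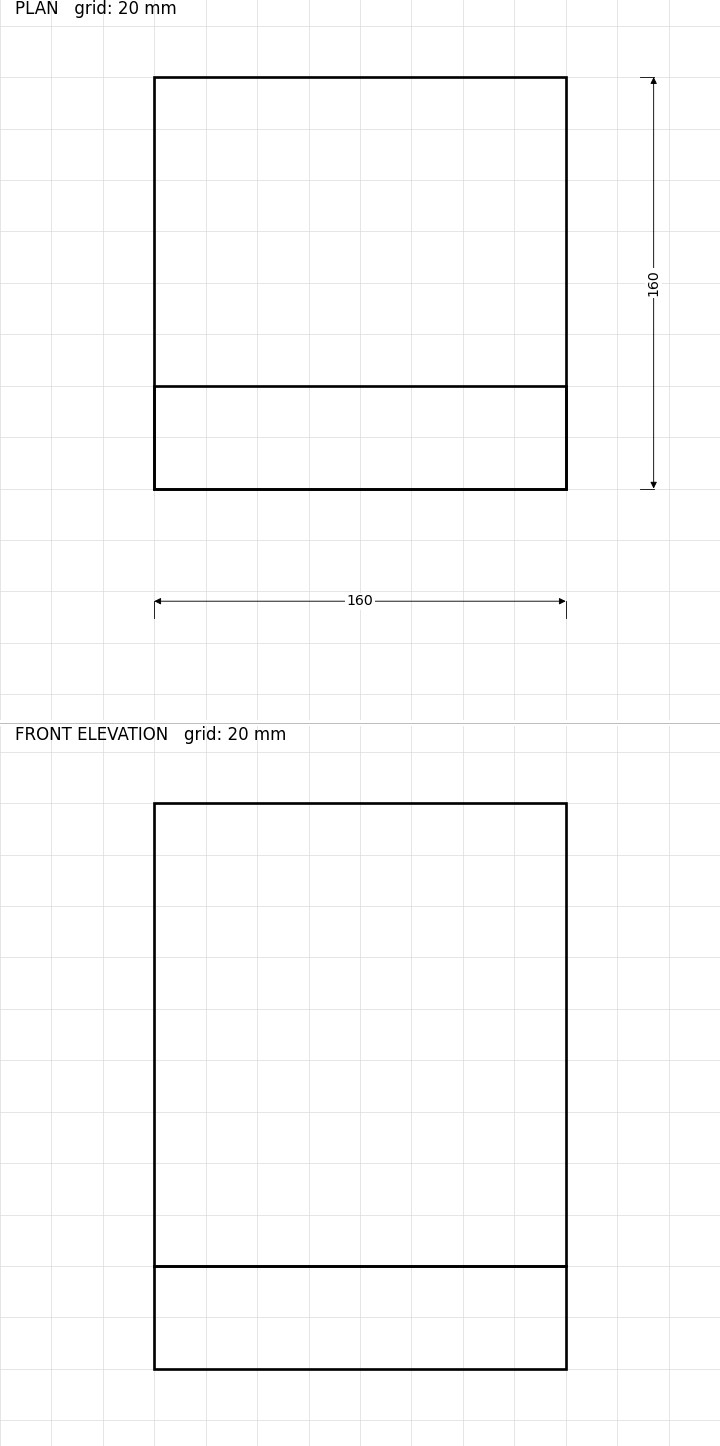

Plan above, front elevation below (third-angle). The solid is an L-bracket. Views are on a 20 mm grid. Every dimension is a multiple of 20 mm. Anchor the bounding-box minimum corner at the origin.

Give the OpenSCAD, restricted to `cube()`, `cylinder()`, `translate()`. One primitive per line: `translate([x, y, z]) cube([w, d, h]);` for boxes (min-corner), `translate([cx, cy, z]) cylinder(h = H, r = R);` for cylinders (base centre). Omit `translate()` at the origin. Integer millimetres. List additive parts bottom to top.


cube([160, 160, 40]);
translate([0, 0, 40]) cube([160, 40, 180]);


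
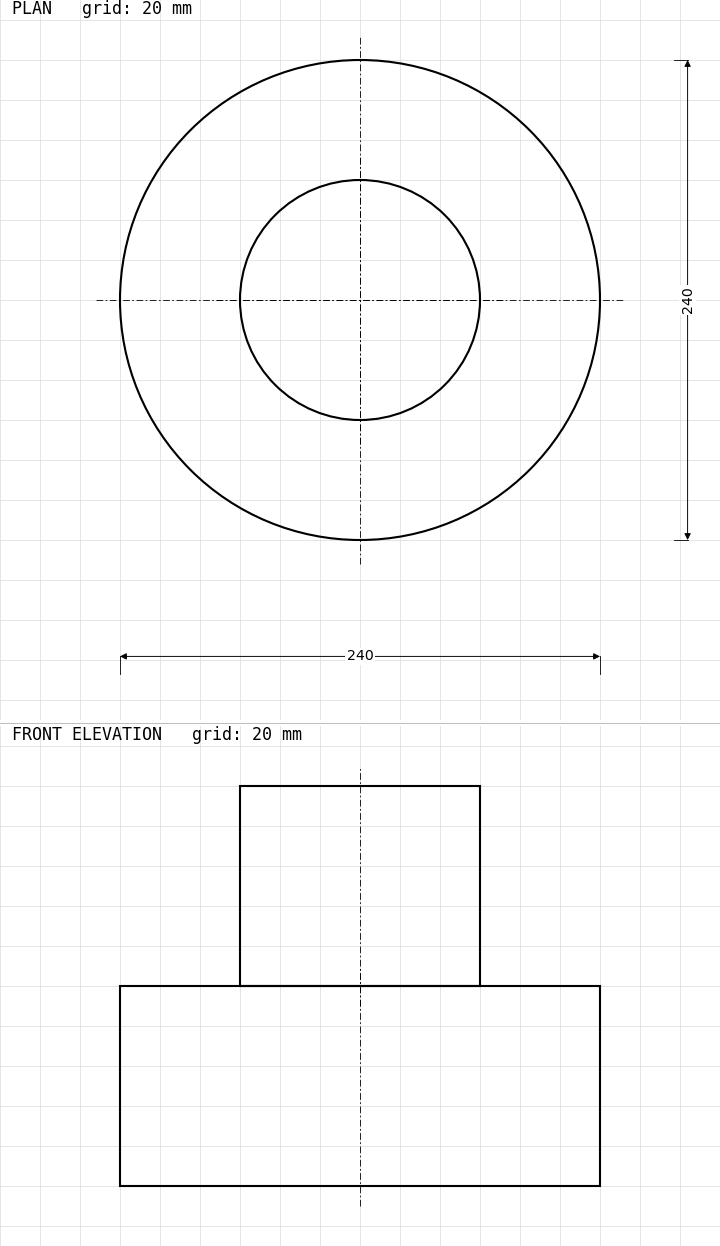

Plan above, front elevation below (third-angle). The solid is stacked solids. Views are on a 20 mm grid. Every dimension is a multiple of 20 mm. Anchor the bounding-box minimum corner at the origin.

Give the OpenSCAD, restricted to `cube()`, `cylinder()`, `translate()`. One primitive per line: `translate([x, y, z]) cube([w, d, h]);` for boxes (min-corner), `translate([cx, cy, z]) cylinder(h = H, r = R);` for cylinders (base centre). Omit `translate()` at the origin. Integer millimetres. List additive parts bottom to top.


translate([120, 120, 0]) cylinder(h = 100, r = 120);
translate([120, 120, 100]) cylinder(h = 100, r = 60);
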